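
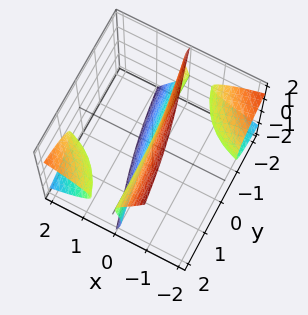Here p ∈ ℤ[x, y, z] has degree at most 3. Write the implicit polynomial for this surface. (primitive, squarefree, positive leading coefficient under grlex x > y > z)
2*x^2*y - 3*x*z^2 - y*z^2 - z^3 - 3*x

First, I count 3 distinct pieces.
Then, deg p = 3.
Then, reading off the gridlines: the visible y-axis segment lies entirely on the surface; one x-axis crossing is at x = 0.
Finally, together with the visible shape, these determine p as stated.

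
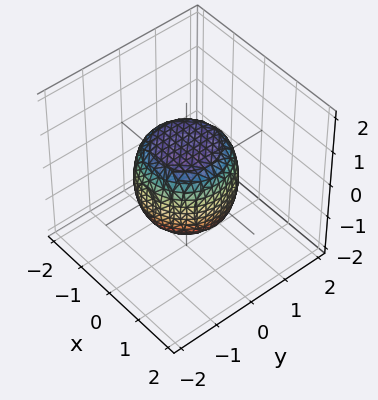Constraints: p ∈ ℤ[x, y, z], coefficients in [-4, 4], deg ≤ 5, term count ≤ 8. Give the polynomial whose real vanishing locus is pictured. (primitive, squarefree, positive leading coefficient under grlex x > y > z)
(a) Degree: the shape is more complex than any degree-3 surface, so deg p = 4.
(b) Symmetry: every cross-section ⟂ z is a circle, so x, y appear only via x² + y².
(c) Observable constraints: the z-axis gridline crossings are at z ∈ {-1, 1}; a circular section at z = 0 has radius between 1 and 2.
(d) Putting this together gives p.

2*x^4 + 4*x^2*y^2 + 2*y^4 - x^2 - y^2 + 2*z^2 - 2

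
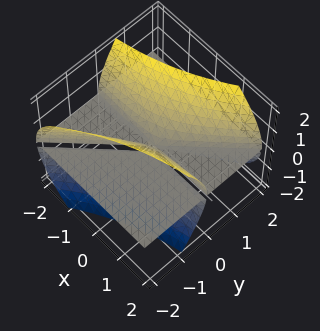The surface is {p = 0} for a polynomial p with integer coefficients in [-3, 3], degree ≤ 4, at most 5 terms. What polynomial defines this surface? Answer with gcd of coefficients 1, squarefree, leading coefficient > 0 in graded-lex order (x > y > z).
2*x*y*z - 2*y^2*z + z^3

(a) There are 3 components. They look like related sheets of one shape, so recover p as a whole.
(b) The degree is 3 — no degree-2 surface has this shape.
(c) Observable constraints: every point of the y-axis in the box is on the surface; it crosses the z-axis at the gridline z = 0; the visible x-axis segment lies entirely on the surface.
(d) Fitting integer coefficients to these (and the overall shape) gives p.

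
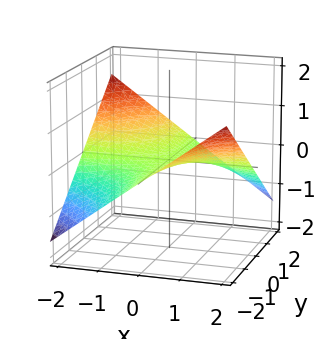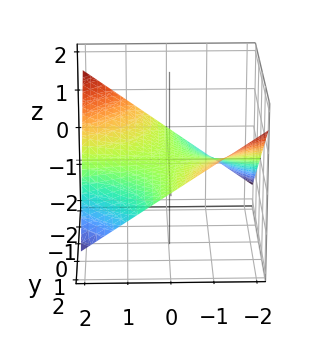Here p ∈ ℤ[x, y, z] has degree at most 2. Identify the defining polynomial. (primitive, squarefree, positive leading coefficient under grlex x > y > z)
x*y + 3*z

First, degree: a saddle surface; a quadric, so deg p = 2.
Then, reading off the gridlines: one z-axis crossing is at z = 0; every point of the x-axis in the box is on the surface; the visible y-axis segment lies entirely on the surface.
Finally, these observations pin down the coefficients.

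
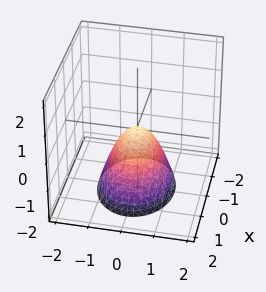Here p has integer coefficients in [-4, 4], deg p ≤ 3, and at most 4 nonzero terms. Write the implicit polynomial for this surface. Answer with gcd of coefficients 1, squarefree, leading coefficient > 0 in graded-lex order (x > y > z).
First, deg p = 2.
Then, symmetries: mirror symmetry y ↦ −y ⇒ only even powers of y; the x ↦ −x reflection is a symmetry, so x appears only in even powers.
Next, observable constraints: it crosses the x-axis at the gridline x = 0; one z-axis crossing is at z = 0; one y-axis crossing is at y = 0.
Finally, these observations pin down the coefficients.

2*x^2 + 3*y^2 + 2*z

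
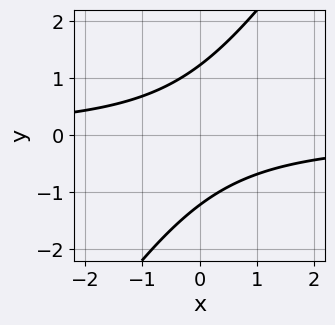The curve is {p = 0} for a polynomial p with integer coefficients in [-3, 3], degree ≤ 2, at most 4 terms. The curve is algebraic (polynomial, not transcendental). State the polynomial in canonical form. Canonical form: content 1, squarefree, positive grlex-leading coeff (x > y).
3*x*y - 2*y^2 + 3

First, the degree is 2 — the shape is more complex than any degree-1 curve.
Then, from the visible intercepts: no x-intercept at any integer in the box.
Finally, these observations pin down the coefficients.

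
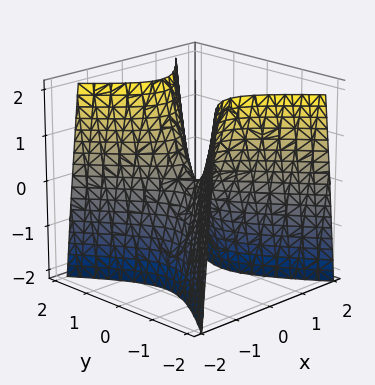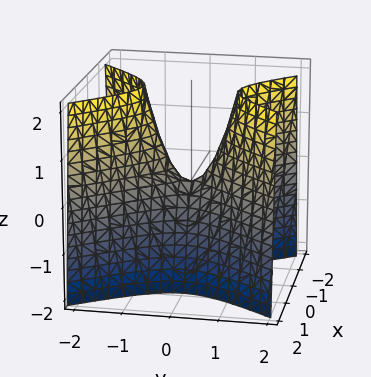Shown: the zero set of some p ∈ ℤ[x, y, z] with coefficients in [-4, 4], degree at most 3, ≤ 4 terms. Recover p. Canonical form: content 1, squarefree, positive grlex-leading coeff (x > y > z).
3*x^2 - 2*y^2 + z

First, degree: a saddle surface; a quadric, so deg p = 2.
Next, symmetries: the y ↦ −y reflection is a symmetry, so y appears only in even powers; the x ↦ −x reflection is a symmetry, so x appears only in even powers.
Next, reading off the gridlines: one x-axis crossing is at x = 0; it meets the z-axis at z = 0 (among the integer gridlines); it meets the y-axis at y = 0 (among the integer gridlines).
Finally, solving for integer coefficients yields p as stated.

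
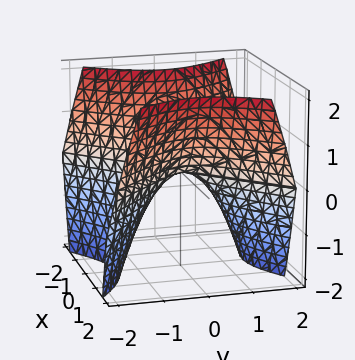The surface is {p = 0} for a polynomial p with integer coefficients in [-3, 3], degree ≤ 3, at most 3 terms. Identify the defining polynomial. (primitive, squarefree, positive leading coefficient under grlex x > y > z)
First, degree: a hyperbolic paraboloid; a quadric, so deg p = 2.
Then, symmetries: it's symmetric under x → −x, forcing even powers of x; it's symmetric under y → −y, forcing even powers of y.
Next, checking where it meets the axes: it meets the z-axis at z = 0 (among the integer gridlines); it meets the y-axis at y = 0 (among the integer gridlines); one x-axis crossing is at x = 0.
Finally, solving for integer coefficients yields p as stated.

x^2 - y^2 - z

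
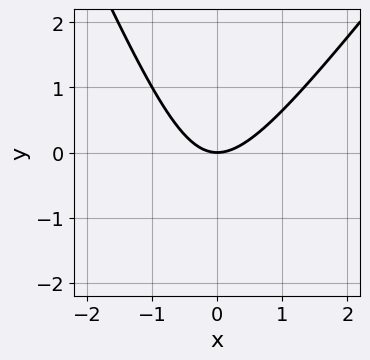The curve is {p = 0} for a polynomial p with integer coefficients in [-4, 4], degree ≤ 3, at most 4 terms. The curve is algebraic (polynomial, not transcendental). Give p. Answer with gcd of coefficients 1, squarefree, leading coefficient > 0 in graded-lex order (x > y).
3*x^2 - x*y - y^2 - 3*y

deg p = 2.
From the axis intercepts and sections: one y-axis crossing is at y = 0; one x-axis crossing is at x = 0.
Matching integer coefficients to the picture gives p.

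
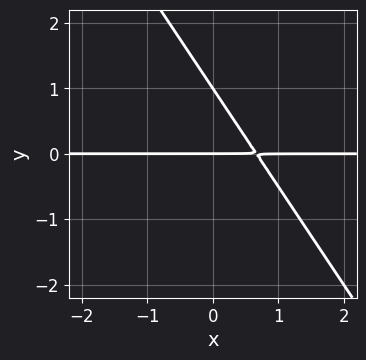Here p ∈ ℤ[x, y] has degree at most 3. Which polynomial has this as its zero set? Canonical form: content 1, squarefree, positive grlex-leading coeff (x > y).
3*x*y + 2*y^2 - 2*y

The degree is 2 — a generic line meets the curve in up to 2 points.
Observable constraints: the y-axis gridline crossings are at y ∈ {0, 1}; every point of the x-axis in the box is on the curve.
Matching integer coefficients to the picture gives p.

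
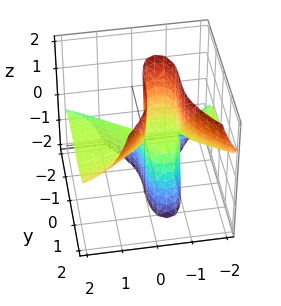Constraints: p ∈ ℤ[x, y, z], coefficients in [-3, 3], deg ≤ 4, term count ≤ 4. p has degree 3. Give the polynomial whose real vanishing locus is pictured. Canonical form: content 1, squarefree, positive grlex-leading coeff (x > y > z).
3*x^2*z - y^3 + 3*x*z

deg p = 3.
From the visible intercepts: it crosses the y-axis at the gridline y = 0; every point of the x-axis in the box is on the surface; the visible z-axis segment lies entirely on the surface.
These observations pin down the coefficients.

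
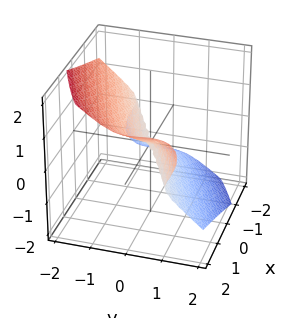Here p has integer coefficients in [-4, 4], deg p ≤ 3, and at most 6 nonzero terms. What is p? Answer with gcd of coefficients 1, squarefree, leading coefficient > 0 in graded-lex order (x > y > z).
x*y^2 + 2*x*z^2 - 2*y^3 - 3*z^3

First, degree: no degree-2 surface has this shape, so deg p = 3.
Next, against the integer gridlines: one y-axis crossing is at y = 0; one z-axis crossing is at z = 0.
Finally, together with the visible shape, these determine p as stated.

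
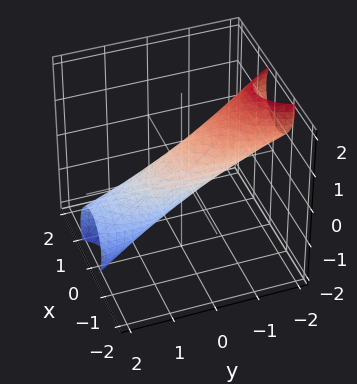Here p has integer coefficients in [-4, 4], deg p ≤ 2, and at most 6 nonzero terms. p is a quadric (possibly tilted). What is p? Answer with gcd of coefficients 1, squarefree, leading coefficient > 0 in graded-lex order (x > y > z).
3*x^2 + x*z + y^2 + 3*y*z + 2*z^2 - 1

deg p = 2.
Observable constraints: among the integer gridlines, it crosses the y-axis at y ∈ {-1, 1}.
The integer polynomial consistent with all of this is the stated p.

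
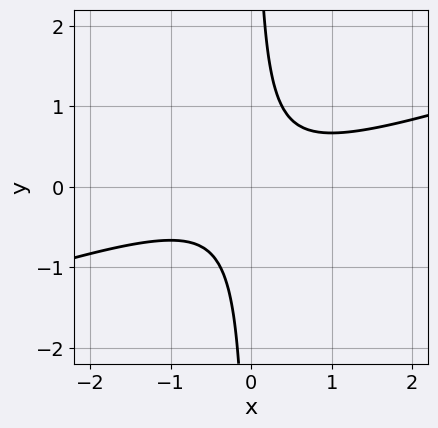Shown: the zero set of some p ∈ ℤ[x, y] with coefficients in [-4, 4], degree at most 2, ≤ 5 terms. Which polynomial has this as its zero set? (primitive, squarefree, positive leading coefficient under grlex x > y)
1. deg p = 2. No degree-1 curve has this shape.
2. Against the integer gridlines: it misses every integer gridline on the y-axis; the curve avoids every integer x-axis point in the box.
3. Matching integer coefficients to the picture gives p.

x^2 - 3*x*y + 1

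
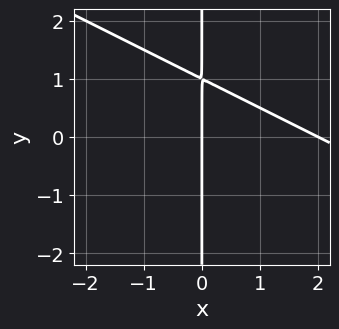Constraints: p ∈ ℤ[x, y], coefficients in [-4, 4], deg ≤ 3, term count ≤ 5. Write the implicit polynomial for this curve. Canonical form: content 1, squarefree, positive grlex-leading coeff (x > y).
1. The degree is 2 — no degree-1 curve has this shape.
2. From the visible intercepts: every point of the y-axis in the box is on the curve; among the integer gridlines, it crosses the x-axis at x ∈ {0, 2}.
3. Together with the visible shape, these determine p as stated.

x^2 + 2*x*y - 2*x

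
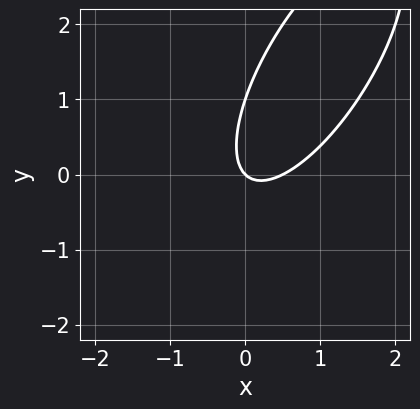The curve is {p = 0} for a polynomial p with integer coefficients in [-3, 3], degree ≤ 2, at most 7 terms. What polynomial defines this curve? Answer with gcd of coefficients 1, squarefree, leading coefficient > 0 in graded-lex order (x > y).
2*x^2 - 2*x*y + y^2 - x - y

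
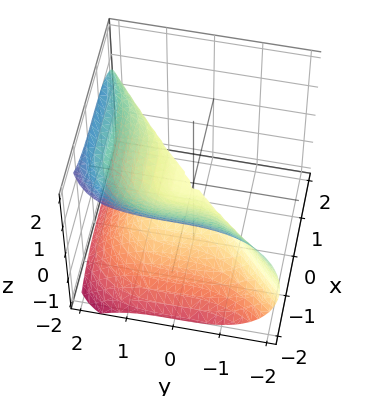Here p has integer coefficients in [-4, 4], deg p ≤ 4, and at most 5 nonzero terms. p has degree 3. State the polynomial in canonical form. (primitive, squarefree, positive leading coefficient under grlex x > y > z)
The degree is 3 — the shape is more complex than any degree-2 surface.
Checking where it meets the axes: it crosses the x-axis at the gridline x = 0; one z-axis crossing is at z = 0; one y-axis crossing is at y = 0.
Solving for integer coefficients yields p as stated.

x^3 - y^3 + 3*z^2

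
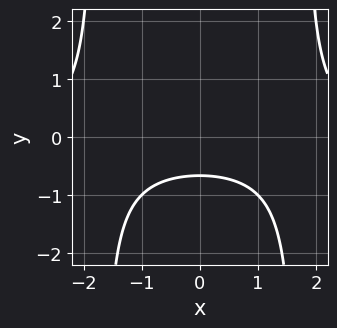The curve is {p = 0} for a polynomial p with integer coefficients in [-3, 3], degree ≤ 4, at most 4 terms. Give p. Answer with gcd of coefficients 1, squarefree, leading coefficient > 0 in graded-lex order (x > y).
1. deg p = 3.
2. Symmetries: it's symmetric under x → −x, forcing even powers of x.
3. Against the integer gridlines: no x-intercept at any integer in the box.
4. Fitting integer coefficients to these (and the overall shape) gives p.

x^2*y - 3*y - 2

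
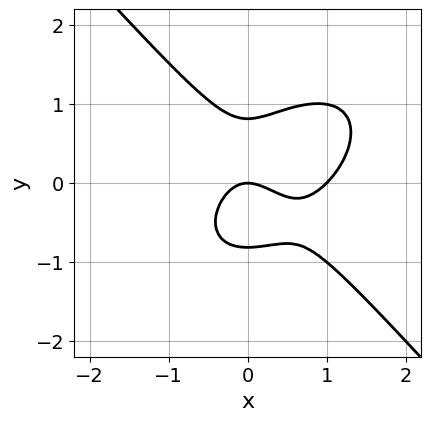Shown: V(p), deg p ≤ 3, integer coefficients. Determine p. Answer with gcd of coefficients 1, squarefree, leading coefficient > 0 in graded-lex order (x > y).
First, degree: a generic line meets the curve in up to 3 points, so deg p = 3.
Next, from the axis intercepts and sections: among the integer gridlines, it crosses the x-axis at x ∈ {0, 1}; it crosses the y-axis at the gridline y = 0.
Finally, putting this together gives p.

3*x^3 - x^2*y + 3*y^3 - 3*x^2 - 2*y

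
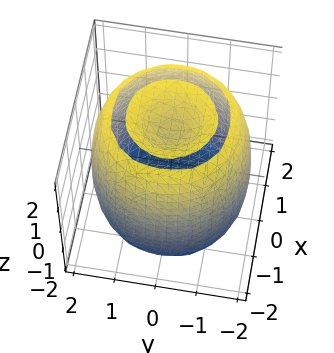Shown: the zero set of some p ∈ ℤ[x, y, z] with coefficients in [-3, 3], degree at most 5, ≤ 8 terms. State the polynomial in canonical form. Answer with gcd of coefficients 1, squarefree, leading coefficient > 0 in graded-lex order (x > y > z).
x^4 + 2*x^2*y^2 + y^4 - 3*x^2 - 3*y^2 + z^2 - 2

First, there are 2 components. Treating them together as one polynomial.
Next, deg p = 4. A generic line meets the surface in up to 4 points.
Next, symmetry: the surface is invariant under rotation about z: p = q(x² + y², z).
Then, from the visible intercepts: a circular section at z = -1 has radius between 1 and 2.
Finally, putting this together gives p.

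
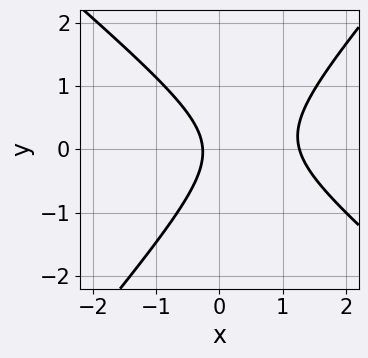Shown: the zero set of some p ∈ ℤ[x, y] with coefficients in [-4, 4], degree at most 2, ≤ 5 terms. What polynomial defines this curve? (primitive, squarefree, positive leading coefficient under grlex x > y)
3*x^2 + x*y - 3*y^2 - 3*x - 1

The degree is 2 — a generic line meets the curve in up to 2 points.
From the axis intercepts and sections: the curve avoids every integer y-axis point in the box.
The integer polynomial consistent with all of this is the stated p.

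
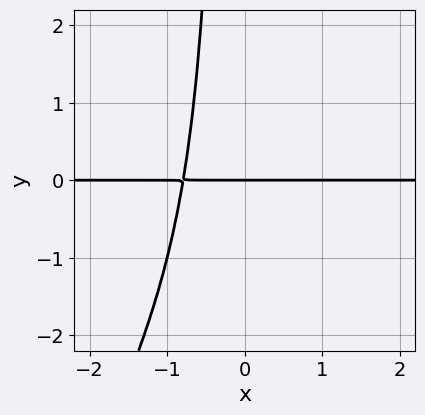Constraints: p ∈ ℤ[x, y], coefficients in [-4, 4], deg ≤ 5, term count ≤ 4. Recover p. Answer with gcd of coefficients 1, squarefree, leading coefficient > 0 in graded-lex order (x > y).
Degree: no degree-3 curve has this shape, so deg p = 4.
From the axis intercepts and sections: it crosses the y-axis at the gridline y = 0; every point of the x-axis in the box is on the curve.
These observations pin down the coefficients.

2*x^3*y - x^2*y^2 + y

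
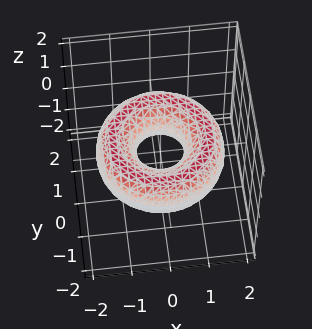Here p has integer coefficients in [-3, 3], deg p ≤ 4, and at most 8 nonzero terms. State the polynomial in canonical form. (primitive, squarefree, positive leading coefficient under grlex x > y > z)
x^4 + 2*x^2*y^2 + y^4 - 3*x^2 - 3*y^2 + 3*z^2 + 1

(a) deg p = 4. A generic line meets the surface in up to 4 points.
(b) Symmetries: rotational symmetry about the z-axis ⇒ p depends on x, y only through x² + y².
(c) Observable constraints: a circular section at z = 0 has radius between 0 and 1; it misses every integer gridline on the z-axis.
(d) Solving for integer coefficients yields p as stated.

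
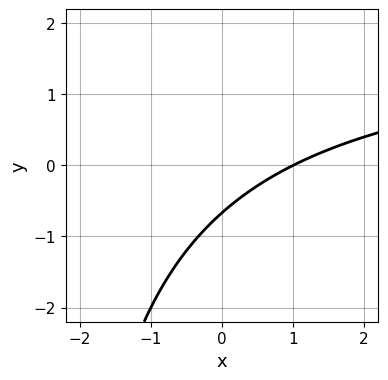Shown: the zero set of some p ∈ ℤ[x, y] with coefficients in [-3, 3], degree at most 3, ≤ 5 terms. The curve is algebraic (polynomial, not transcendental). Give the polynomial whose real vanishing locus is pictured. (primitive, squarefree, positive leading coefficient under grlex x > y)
1. deg p = 2.
2. Reading off the gridlines: it crosses the x-axis at the gridline x = 1.
3. Assembling these constraints gives the stated polynomial.

x*y - 2*x + 3*y + 2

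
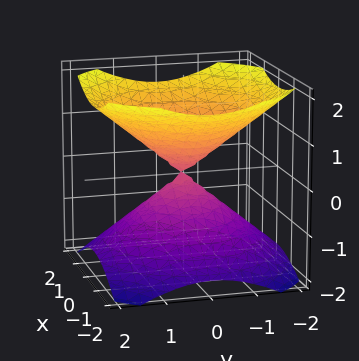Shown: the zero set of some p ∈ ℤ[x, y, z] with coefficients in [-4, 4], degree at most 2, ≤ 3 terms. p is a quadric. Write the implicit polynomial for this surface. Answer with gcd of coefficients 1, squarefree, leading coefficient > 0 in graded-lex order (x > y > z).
First, there are 2 components. They look like related sheets of one shape, so recover p as a whole.
Then, degree: a double cone through the origin; a quadric, so deg p = 2.
Next, symmetries: the z ↦ −z reflection is a symmetry, so z appears only in even powers; every cross-section ⟂ z is a circle, so x, y appear only via x² + y².
Next, observable constraints: a circular section at z = -1 has radius between 1 and 2; one z-axis crossing is at z = 0; it crosses the y-axis at the gridline y = 0.
Finally, these observations pin down the coefficients.

2*x^2 + 2*y^2 - 3*z^2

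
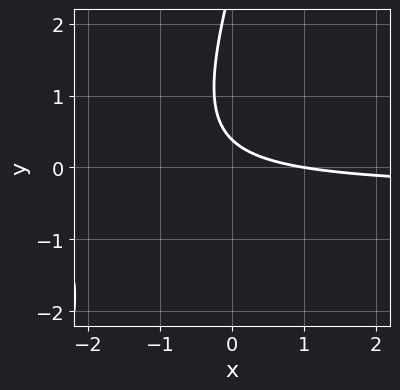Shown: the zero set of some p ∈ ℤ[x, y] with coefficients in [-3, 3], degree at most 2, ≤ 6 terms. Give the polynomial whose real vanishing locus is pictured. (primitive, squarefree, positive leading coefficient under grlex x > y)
(a) Degree: the shape is more complex than any degree-1 curve, so deg p = 2.
(b) Checking where it meets the axes: one x-axis crossing is at x = 1.
(c) Fitting integer coefficients to these (and the overall shape) gives p.

3*x*y - y^2 + x + 3*y - 1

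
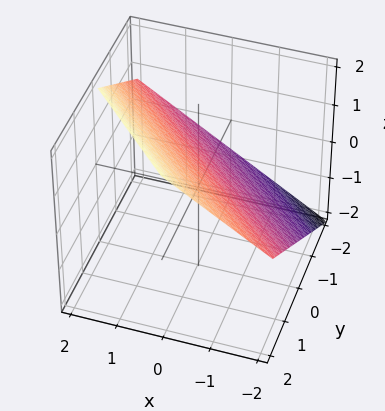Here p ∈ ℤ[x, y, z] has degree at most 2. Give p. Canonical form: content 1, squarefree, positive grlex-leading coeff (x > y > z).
2*x + 2*y - 3*z + 2

(a) deg p = 1. The surface is flat (a plane).
(b) From the axis intercepts and sections: it crosses the y-axis at the gridline y = -1; it meets the x-axis at x = -1 (among the integer gridlines).
(c) Together with the visible shape, these determine p as stated.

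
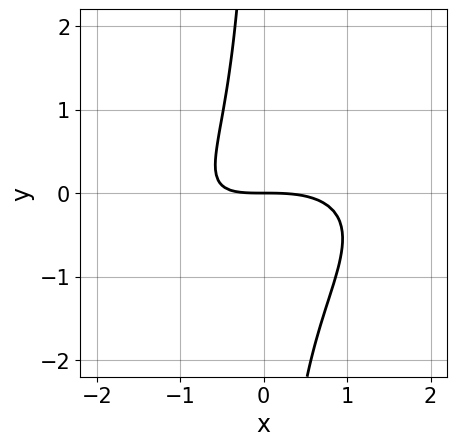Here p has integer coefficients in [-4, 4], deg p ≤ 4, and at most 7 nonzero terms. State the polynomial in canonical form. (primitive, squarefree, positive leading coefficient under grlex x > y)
First, degree: no degree-2 curve has this shape, so deg p = 3.
Next, against the integer gridlines: it crosses the y-axis at the gridline y = 0; it crosses the x-axis at the gridline x = 0.
Finally, matching integer coefficients to the picture gives p.

x^3 - 2*x^2*y + 3*x*y^2 + 2*x*y + 3*y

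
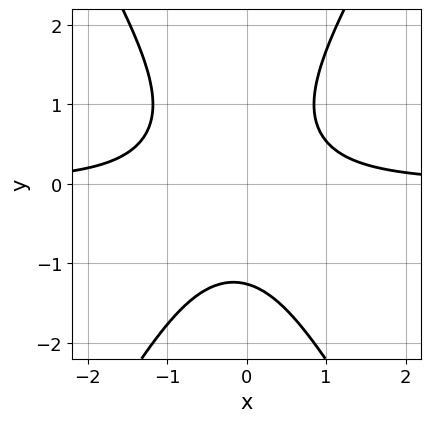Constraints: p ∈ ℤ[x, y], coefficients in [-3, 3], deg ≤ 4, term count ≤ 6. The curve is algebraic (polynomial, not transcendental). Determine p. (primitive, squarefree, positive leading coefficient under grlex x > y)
1. The degree is 3 — a generic line meets the curve in up to 3 points.
2. Checking where it meets the axes: the curve avoids every integer x-axis point in the box.
3. The integer polynomial consistent with all of this is the stated p.

3*x^2*y - y^3 + x*y - 2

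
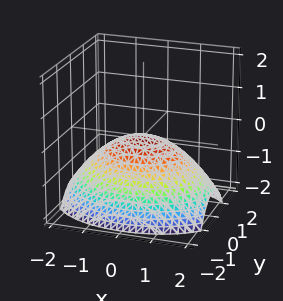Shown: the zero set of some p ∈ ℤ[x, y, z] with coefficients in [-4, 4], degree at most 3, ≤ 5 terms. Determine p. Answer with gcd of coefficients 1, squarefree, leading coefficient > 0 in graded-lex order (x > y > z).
(a) deg p = 2. A single bowl opening along one axis; a quadric.
(b) Symmetries: the y ↦ −y reflection is a symmetry, so y appears only in even powers; it's symmetric under x → −x, forcing even powers of x.
(c) Reading off the gridlines: it crosses the x-axis at the gridline x = 0; one y-axis crossing is at y = 0; one z-axis crossing is at z = 0.
(d) Solving for integer coefficients yields p as stated.

x^2 + 2*y^2 + 3*z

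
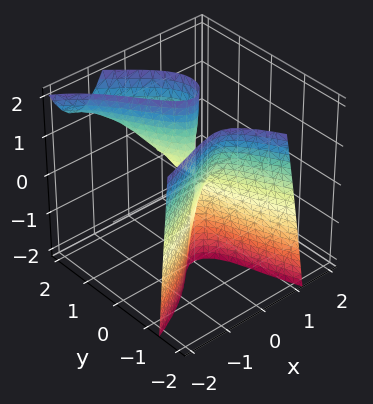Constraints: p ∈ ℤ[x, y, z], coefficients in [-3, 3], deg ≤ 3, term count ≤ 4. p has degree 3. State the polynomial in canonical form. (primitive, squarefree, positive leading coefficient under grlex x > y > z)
I count 2 distinct pieces. They look like related sheets of one shape, so recover p as a whole.
The degree is 3 — a generic line meets the surface in up to 3 points.
Checking where it meets the axes: one x-axis crossing is at x = 0; it crosses the y-axis at the gridline y = 0; the visible z-axis segment lies entirely on the surface.
Assembling these constraints gives the stated polynomial.

2*x*y^2 + y^3 + 3*x^2 - y*z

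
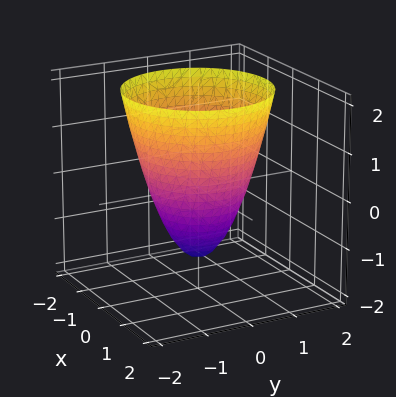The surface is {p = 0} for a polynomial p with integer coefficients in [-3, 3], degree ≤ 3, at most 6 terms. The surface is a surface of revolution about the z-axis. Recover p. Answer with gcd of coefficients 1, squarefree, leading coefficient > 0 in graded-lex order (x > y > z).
3*x^2 + 3*y^2 - 2*z - 3

(a) deg p = 2.
(b) Symmetry: the z-axis is an axis of rotation, so x and y enter only as x² + y².
(c) From the axis intercepts and sections: the y-axis gridline crossings are at y ∈ {-1, 1}; a circular section at z = 1 has radius between 1 and 2; among the integer gridlines, it crosses the x-axis at x ∈ {-1, 1}.
(d) Matching integer coefficients to the picture gives p.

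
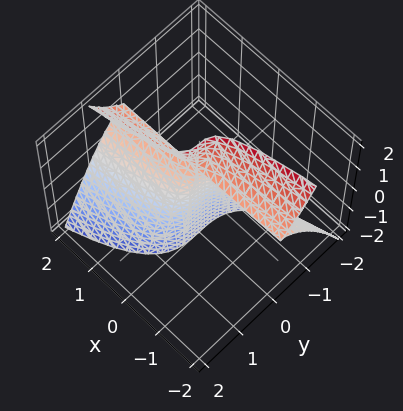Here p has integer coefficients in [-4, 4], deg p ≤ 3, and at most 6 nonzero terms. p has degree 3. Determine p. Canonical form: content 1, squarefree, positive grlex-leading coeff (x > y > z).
x*z^2 - 3*y^3 - 2*x*z + x

The degree is 3 — no degree-2 surface has this shape.
Checking where it meets the axes: the visible z-axis segment lies entirely on the surface; it meets the x-axis at x = 0 (among the integer gridlines); it meets the y-axis at y = 0 (among the integer gridlines).
Matching integer coefficients to the picture gives p.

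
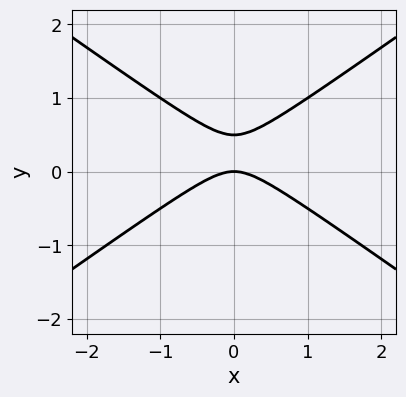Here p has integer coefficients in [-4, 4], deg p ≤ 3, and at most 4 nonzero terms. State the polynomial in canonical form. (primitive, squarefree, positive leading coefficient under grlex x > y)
x^2 - 2*y^2 + y

(a) deg p = 2.
(b) Symmetries: it's symmetric under x → −x, forcing even powers of x.
(c) Observable constraints: one y-axis crossing is at y = 0; one x-axis crossing is at x = 0.
(d) Assembling these constraints gives the stated polynomial.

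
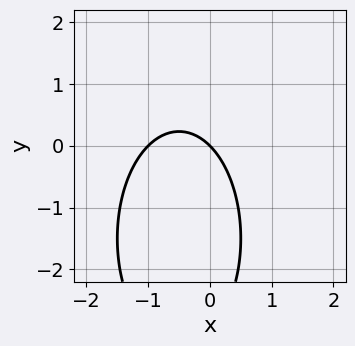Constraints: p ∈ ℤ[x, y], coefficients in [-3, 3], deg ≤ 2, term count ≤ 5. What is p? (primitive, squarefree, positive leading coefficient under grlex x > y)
3*x^2 + y^2 + 3*x + 3*y

Degree: a generic line meets the curve in up to 2 points, so deg p = 2.
Reading off the gridlines: one y-axis crossing is at y = 0; among the integer gridlines, it crosses the x-axis at x ∈ {-1, 0}.
Solving for integer coefficients yields p as stated.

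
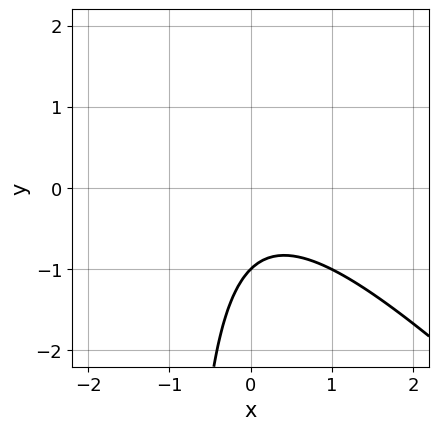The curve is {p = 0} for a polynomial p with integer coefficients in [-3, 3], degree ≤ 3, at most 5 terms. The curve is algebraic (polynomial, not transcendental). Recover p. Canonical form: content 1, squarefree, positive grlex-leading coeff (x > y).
(a) The degree is 2 — a generic line meets the curve in up to 2 points.
(b) Reading off the gridlines: it crosses the y-axis at the gridline y = -1; it misses every integer gridline on the x-axis.
(c) Together with the visible shape, these determine p as stated.

x^2 + x*y + y + 1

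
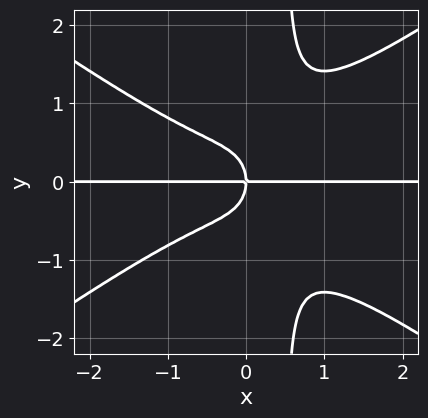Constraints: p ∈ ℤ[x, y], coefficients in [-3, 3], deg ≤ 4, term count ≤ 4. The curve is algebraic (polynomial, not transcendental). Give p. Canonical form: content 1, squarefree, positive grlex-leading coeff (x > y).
(a) Degree: no degree-3 curve has this shape, so deg p = 4.
(b) Observable constraints: one y-axis crossing is at y = 0; the visible x-axis segment lies entirely on the curve.
(c) Solving for integer coefficients yields p as stated.

x^3*y - 2*x*y^3 + y^3 + x*y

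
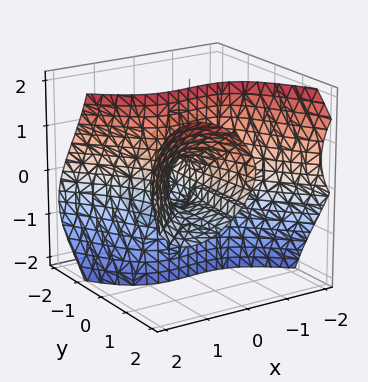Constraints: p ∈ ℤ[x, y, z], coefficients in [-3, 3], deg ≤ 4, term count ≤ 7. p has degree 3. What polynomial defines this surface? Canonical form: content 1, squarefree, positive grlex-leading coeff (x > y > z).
2*x^3 - 2*x*y^2 - 2*y^2*z + 3*y*z^2 - x

(a) Degree: no degree-2 surface has this shape, so deg p = 3.
(b) Checking where it meets the axes: every point of the z-axis in the box is on the surface; it crosses the x-axis at the gridline x = 0; every point of the y-axis in the box is on the surface.
(c) Together with the visible shape, these determine p as stated.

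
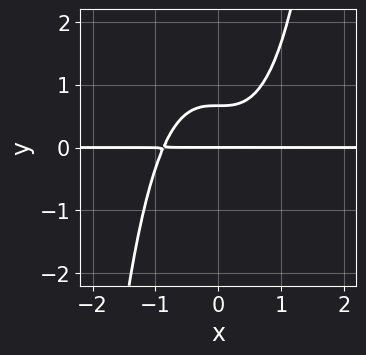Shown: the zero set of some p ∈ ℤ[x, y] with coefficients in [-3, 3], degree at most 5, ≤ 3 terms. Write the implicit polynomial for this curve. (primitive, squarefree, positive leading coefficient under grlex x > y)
3*x^3*y - 3*y^2 + 2*y

(a) Degree: no degree-3 curve has this shape, so deg p = 4.
(b) Observable constraints: it meets the y-axis at y = 0 (among the integer gridlines); the visible x-axis segment lies entirely on the curve.
(c) Matching integer coefficients to the picture gives p.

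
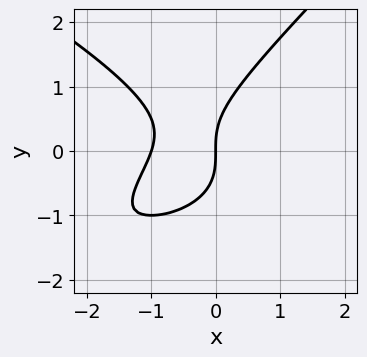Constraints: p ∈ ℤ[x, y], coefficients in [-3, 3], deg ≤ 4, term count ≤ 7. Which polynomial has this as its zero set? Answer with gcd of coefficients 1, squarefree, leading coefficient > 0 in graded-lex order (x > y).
First, degree: the shape is more complex than any degree-2 curve, so deg p = 3.
Then, observable constraints: it meets the y-axis at y = 0 (among the integer gridlines); among the integer gridlines, it crosses the x-axis at x ∈ {-1, 0}.
Finally, these observations pin down the coefficients.

x^2*y + x*y^2 - 2*y^3 + 3*x^2 + 3*x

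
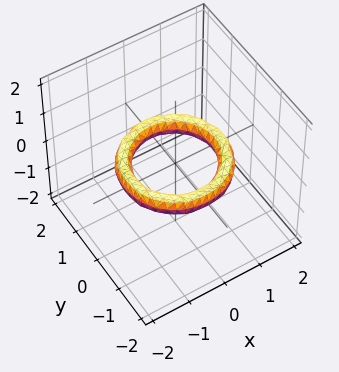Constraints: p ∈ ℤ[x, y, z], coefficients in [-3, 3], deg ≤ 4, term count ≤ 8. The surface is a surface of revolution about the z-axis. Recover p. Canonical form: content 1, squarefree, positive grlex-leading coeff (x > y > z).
x^4 + 2*x^2*y^2 + y^4 - 3*x^2 - 3*y^2 + 3*z^2 + 2

(a) The degree is 4 — a generic line meets the surface in up to 4 points.
(b) Symmetry: every cross-section ⟂ z is a circle, so x, y appear only via x² + y².
(c) From the axis intercepts and sections: among the integer gridlines, it crosses the x-axis at x ∈ {-1, 1}; the surface avoids every integer z-axis point in the box; a circular section at z = 0 has radius exactly 1.
(d) These observations pin down the coefficients. Check: (0, -1, 0) on the y-axis lies on the surface, and p(0, -1, 0) = 0. ✓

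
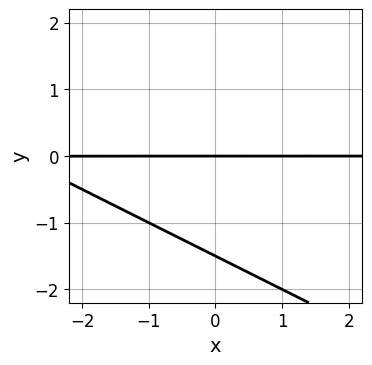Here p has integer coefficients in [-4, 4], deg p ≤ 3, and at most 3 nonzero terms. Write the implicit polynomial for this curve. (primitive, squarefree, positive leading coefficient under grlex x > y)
x*y + 2*y^2 + 3*y

Degree: the shape is more complex than any degree-1 curve, so deg p = 2.
Checking where it meets the axes: every point of the x-axis in the box is on the curve; it meets the y-axis at y = 0 (among the integer gridlines).
Putting this together gives p.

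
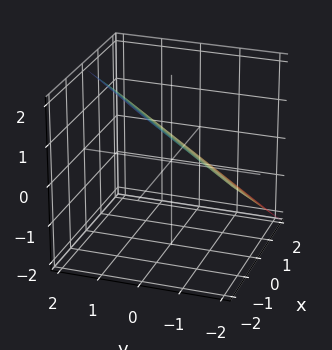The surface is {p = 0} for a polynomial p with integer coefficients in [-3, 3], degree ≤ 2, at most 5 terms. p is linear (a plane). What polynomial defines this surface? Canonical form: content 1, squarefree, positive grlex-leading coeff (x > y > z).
2*x - 2*y + 3*z - 2

(a) deg p = 1. The surface is flat (a plane).
(b) From the visible intercepts: one x-axis crossing is at x = 1; it meets the y-axis at y = -1 (among the integer gridlines).
(c) The integer polynomial consistent with all of this is the stated p.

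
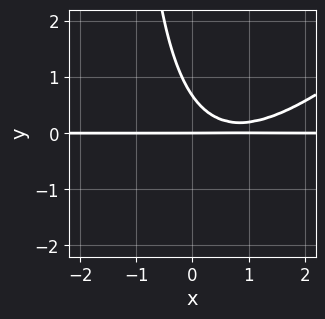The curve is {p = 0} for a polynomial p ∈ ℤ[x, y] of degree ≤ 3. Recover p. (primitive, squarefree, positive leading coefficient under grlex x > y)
(a) The degree is 3 — a generic line meets the curve in up to 3 points.
(b) From the visible intercepts: every point of the x-axis in the box is on the curve; it crosses the y-axis at the gridline y = 0.
(c) Together with the visible shape, these determine p as stated.

2*x^2*y - 2*x*y^2 - 3*x*y - 3*y^2 + 2*y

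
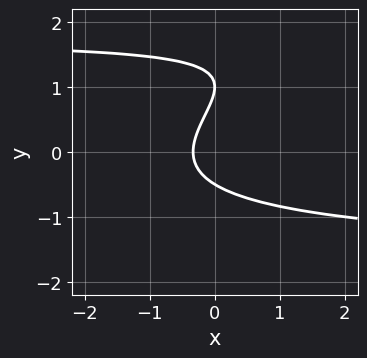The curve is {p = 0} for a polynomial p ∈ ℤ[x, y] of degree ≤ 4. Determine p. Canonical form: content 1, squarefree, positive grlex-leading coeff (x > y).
(a) The degree is 3 — the shape is more complex than any degree-2 curve.
(b) Observable constraints: it meets the y-axis at y = 1 (among the integer gridlines).
(c) The integer polynomial consistent with all of this is the stated p.

x*y^2 - 2*y^3 + 3*y^2 - 3*x - 1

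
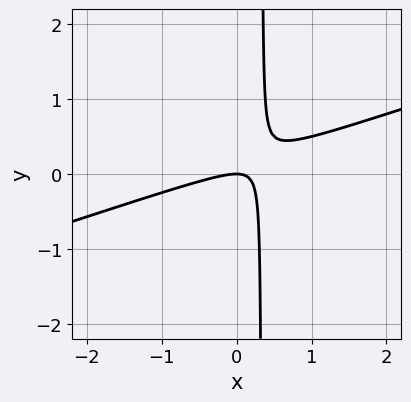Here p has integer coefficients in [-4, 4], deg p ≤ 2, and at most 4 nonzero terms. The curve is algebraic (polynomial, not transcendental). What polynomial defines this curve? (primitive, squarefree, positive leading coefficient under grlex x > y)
x^2 - 3*x*y + y

The degree is 2 — a generic line meets the curve in up to 2 points.
From the visible intercepts: one x-axis crossing is at x = 0; it crosses the y-axis at the gridline y = 0.
Matching integer coefficients to the picture gives p.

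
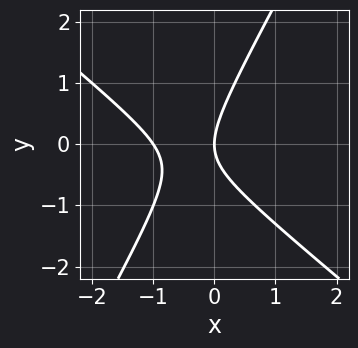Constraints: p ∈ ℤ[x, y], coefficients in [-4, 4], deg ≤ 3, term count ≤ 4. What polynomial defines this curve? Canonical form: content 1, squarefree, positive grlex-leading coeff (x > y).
3*x^2 + 2*x*y - 2*y^2 + 3*x

The degree is 2 — a generic line meets the curve in up to 2 points.
Reading off the gridlines: the x-axis gridline crossings are at x ∈ {-1, 0}; it meets the y-axis at y = 0 (among the integer gridlines).
Matching integer coefficients to the picture gives p.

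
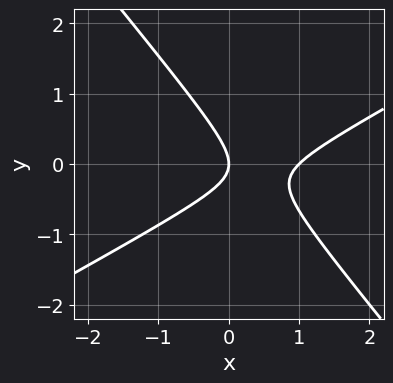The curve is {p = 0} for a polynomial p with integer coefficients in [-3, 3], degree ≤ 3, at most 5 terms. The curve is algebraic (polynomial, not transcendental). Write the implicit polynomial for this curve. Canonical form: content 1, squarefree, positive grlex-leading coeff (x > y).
2*x^2 - 2*x*y - 3*y^2 - 2*x

First, degree: no degree-1 curve has this shape, so deg p = 2.
Then, against the integer gridlines: it meets the y-axis at y = 0 (among the integer gridlines); among the integer gridlines, it crosses the x-axis at x ∈ {0, 1}.
Finally, these observations pin down the coefficients.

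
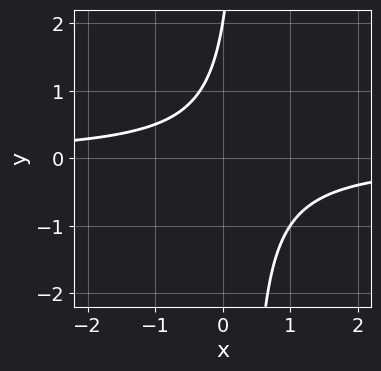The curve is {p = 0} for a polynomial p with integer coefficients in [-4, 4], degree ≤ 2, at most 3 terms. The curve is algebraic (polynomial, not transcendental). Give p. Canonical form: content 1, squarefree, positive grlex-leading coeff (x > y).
1. Degree: no degree-1 curve has this shape, so deg p = 2.
2. Reading off the gridlines: no x-intercept at any integer in the box; it crosses the y-axis at the gridline y = 2.
3. Together with the visible shape, these determine p as stated.

3*x*y - y + 2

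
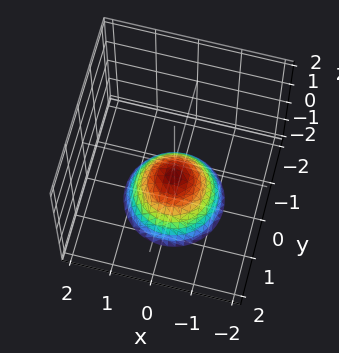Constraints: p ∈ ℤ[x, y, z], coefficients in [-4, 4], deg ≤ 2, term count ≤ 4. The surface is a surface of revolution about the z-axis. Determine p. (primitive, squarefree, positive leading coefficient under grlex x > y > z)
Degree: the shape is more complex than any degree-1 surface, so deg p = 2.
By symmetry, every cross-section ⟂ z is a circle, so x, y appear only via x² + y².
Reading off the gridlines: the surface avoids every integer y-axis point in the box; a circular section at z = -2 has radius between 1 and 2; no x-intercept at any integer in the box.
Together with the visible shape, these determine p as stated.

3*x^2 + 3*y^2 + 3*z + 2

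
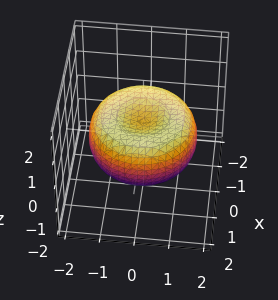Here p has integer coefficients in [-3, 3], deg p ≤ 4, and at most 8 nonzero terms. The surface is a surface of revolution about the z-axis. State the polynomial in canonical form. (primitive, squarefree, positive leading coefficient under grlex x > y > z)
First, deg p = 4.
Next, symmetries: every cross-section ⟂ z is a circle, so x, y appear only via x² + y².
Next, from the axis intercepts and sections: a circular section at z = 0 has radius between 1 and 2.
Finally, fitting integer coefficients to these (and the overall shape) gives p.

x^4 + 2*x^2*y^2 + y^4 - 2*x^2 - 2*y^2 + 3*z^2 - 1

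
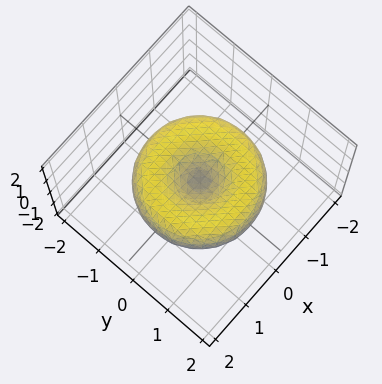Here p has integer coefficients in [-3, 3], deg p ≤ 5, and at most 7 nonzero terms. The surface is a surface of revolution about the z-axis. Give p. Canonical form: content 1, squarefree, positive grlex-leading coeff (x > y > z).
deg p = 4. No degree-3 surface has this shape.
By symmetry, every cross-section ⟂ z is a circle, so x, y appear only via x² + y².
From the visible intercepts: a circular section at z = 0 has radius between 1 and 2; one y-axis crossing is at y = 0; one z-axis crossing is at z = 0; one x-axis crossing is at x = 0.
Fitting integer coefficients to these (and the overall shape) gives p.

x^4 + 2*x^2*y^2 + y^4 - 2*x^2 - 2*y^2 + 3*z^2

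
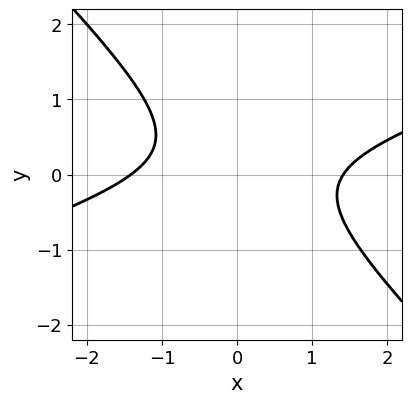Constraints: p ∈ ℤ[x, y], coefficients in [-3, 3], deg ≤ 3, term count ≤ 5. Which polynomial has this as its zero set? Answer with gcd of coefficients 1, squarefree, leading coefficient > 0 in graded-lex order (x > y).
x^2 - 2*x*y - 3*y^2 + y - 2

First, degree: the shape is more complex than any degree-1 curve, so deg p = 2.
Then, reading off the gridlines: it misses every integer gridline on the y-axis.
Finally, solving for integer coefficients yields p as stated.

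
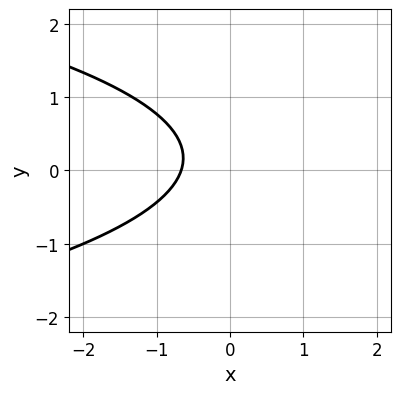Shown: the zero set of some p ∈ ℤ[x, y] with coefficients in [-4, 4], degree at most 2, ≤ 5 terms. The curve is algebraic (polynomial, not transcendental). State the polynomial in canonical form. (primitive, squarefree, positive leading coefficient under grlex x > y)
3*y^2 + 3*x - y + 2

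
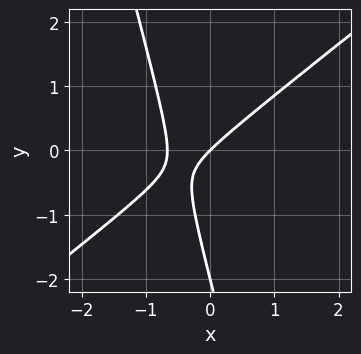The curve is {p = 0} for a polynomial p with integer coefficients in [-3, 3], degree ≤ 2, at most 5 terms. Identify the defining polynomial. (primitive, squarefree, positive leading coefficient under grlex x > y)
3*x^2 - 3*x*y - y^2 + 2*x - 2*y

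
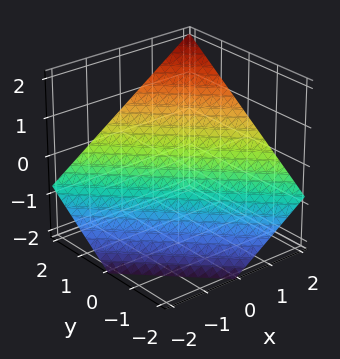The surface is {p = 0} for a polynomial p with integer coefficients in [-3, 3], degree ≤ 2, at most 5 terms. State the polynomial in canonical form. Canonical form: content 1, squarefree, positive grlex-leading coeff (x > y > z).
First, deg p = 1. Every cross-section is a straight line — this is a plane.
Then, against the integer gridlines: it crosses the x-axis at the gridline x = 1; it meets the y-axis at y = 1 (among the integer gridlines).
Finally, solving for integer coefficients yields p as stated.

2*x + 2*y - 3*z - 2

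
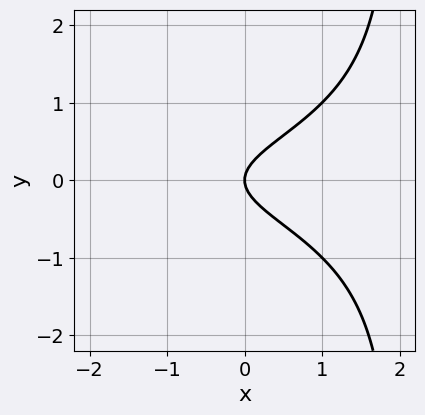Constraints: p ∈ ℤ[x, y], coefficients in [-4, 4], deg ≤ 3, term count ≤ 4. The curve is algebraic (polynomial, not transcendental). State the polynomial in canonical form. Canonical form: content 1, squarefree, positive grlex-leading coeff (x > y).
(a) Degree: a generic line meets the curve in up to 3 points, so deg p = 3.
(b) Symmetries: mirror symmetry y ↦ −y ⇒ only even powers of y.
(c) Reading off the gridlines: one y-axis crossing is at y = 0; one x-axis crossing is at x = 0.
(d) Fitting integer coefficients to these (and the overall shape) gives p.

x*y^2 - 2*y^2 + x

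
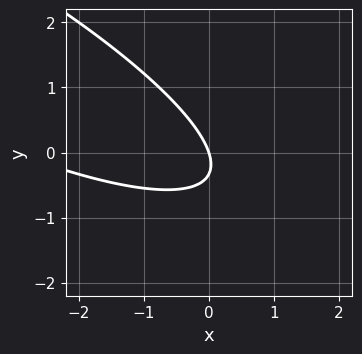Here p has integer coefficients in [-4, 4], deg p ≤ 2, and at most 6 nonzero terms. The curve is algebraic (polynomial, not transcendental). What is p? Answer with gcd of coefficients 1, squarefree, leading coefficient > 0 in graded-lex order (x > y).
x^2 + 3*x*y + 3*y^2 + 3*x + y

1. deg p = 2. A generic line meets the curve in up to 2 points.
2. Reading off the gridlines: it crosses the x-axis at the gridline x = 0; it meets the y-axis at y = 0 (among the integer gridlines).
3. The integer polynomial consistent with all of this is the stated p.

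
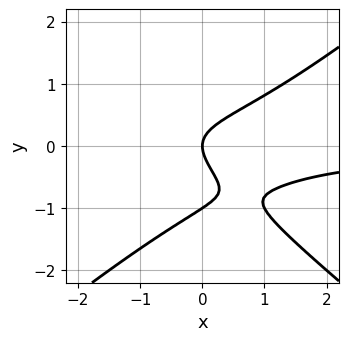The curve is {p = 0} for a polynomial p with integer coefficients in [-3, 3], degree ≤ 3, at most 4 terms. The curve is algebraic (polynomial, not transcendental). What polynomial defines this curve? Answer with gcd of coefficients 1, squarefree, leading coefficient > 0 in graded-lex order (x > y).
1. The degree is 3 — a generic line meets the curve in up to 3 points.
2. From the visible intercepts: one x-axis crossing is at x = 0; among the integer gridlines, it crosses the y-axis at y ∈ {-1, 0}.
3. Together with the visible shape, these determine p as stated.

2*x^2*y - 3*y^3 - 3*y^2 + 2*x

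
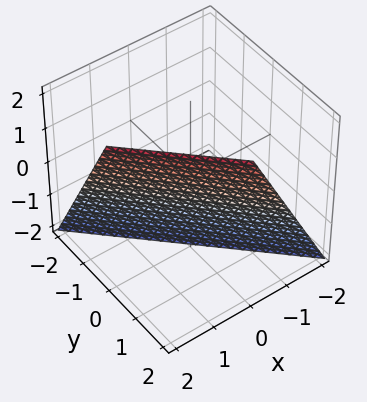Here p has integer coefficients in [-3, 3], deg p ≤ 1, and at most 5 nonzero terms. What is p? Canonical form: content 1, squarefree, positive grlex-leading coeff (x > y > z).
2*x + 2*y - z - 2

(a) Degree: the surface is flat (a plane), so deg p = 1.
(b) Against the integer gridlines: it meets the z-axis at z = -2 (among the integer gridlines); it meets the y-axis at y = 1 (among the integer gridlines); one x-axis crossing is at x = 1.
(c) These observations pin down the coefficients.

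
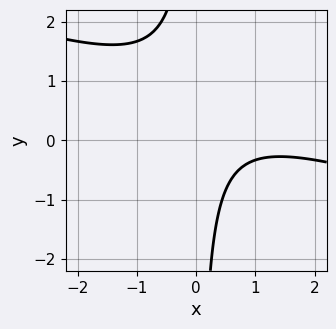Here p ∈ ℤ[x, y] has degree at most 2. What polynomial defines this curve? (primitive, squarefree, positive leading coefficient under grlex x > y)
Degree: no degree-1 curve has this shape, so deg p = 2.
Checking where it meets the axes: no x-intercept at any integer in the box; the curve avoids every integer y-axis point in the box.
The integer polynomial consistent with all of this is the stated p.

x^2 + 3*x*y - 2*x + 2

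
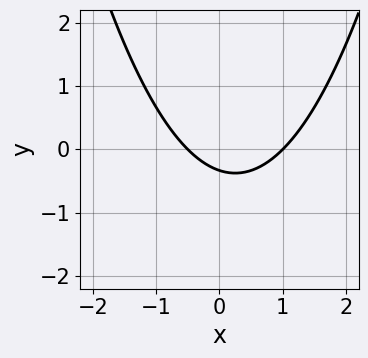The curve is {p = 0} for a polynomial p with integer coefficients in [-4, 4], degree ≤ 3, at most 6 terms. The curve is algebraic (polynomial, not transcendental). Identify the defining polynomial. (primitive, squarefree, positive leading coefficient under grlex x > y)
2*x^2 - x - 3*y - 1

Degree: the shape is more complex than any degree-1 curve, so deg p = 2.
From the visible intercepts: one x-axis crossing is at x = 1.
The integer polynomial consistent with all of this is the stated p.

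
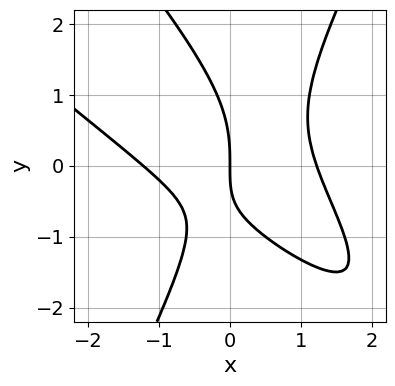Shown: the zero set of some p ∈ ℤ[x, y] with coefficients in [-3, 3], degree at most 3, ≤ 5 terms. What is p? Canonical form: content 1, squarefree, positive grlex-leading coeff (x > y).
The degree is 3 — the shape is more complex than any degree-2 curve.
From the visible intercepts: it crosses the y-axis at the gridline y = 0; it crosses the x-axis at the gridline x = 0.
Solving for integer coefficients yields p as stated.

2*x^3 + 3*x^2*y - y^3 - 2*x*y - 3*x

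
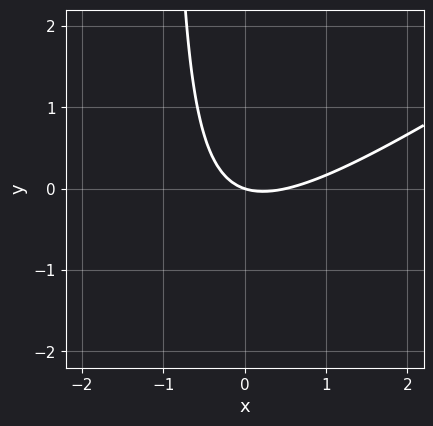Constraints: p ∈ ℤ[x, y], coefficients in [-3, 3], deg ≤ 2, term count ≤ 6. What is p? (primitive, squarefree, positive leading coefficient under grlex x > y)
First, degree: a generic line meets the curve in up to 2 points, so deg p = 2.
Next, observable constraints: it crosses the x-axis at the gridline x = 0; it meets the y-axis at y = 0 (among the integer gridlines).
Finally, solving for integer coefficients yields p as stated.

2*x^2 - 3*x*y - x - 3*y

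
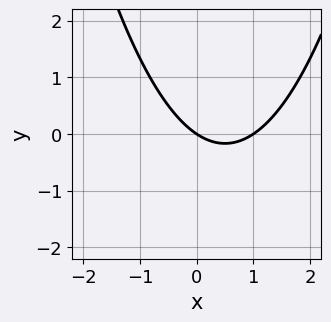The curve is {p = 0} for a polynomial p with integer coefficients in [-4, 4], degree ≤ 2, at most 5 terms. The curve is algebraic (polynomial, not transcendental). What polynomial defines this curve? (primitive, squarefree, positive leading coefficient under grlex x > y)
2*x^2 - 2*x - 3*y

First, the degree is 2 — a generic line meets the curve in up to 2 points.
Then, from the axis intercepts and sections: it crosses the y-axis at the gridline y = 0; among the integer gridlines, it crosses the x-axis at x ∈ {0, 1}.
Finally, assembling these constraints gives the stated polynomial.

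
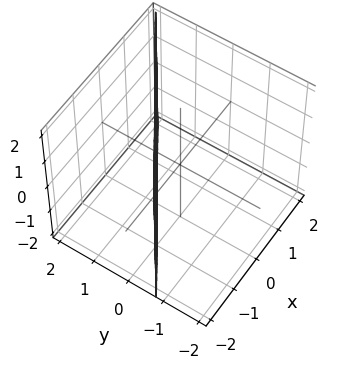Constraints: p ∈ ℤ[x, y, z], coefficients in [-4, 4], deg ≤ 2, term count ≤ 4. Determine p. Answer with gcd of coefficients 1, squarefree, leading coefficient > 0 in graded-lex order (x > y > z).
2*x - 3*y + 2

The degree is 1 — the surface is flat (a plane).
From the axis intercepts and sections: it misses every integer gridline on the z-axis; one x-axis crossing is at x = -1.
Assembling these constraints gives the stated polynomial.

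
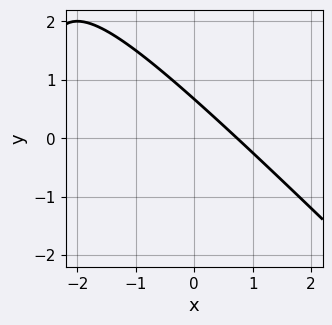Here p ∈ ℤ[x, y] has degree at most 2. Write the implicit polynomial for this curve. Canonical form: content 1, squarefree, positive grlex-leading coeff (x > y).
(a) The degree is 2 — no degree-1 curve has this shape.
(b) Solving for integer coefficients yields p as stated.

x^2 + x*y + 2*x + 3*y - 2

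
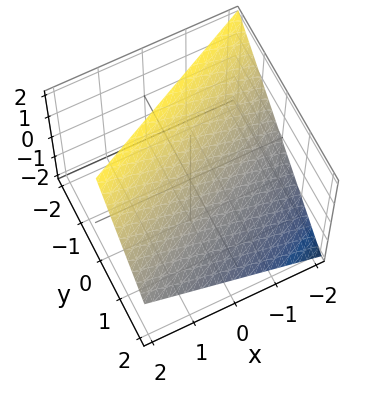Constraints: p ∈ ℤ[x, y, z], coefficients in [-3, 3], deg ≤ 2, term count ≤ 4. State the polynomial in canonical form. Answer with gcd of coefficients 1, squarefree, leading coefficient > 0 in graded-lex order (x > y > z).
First, degree: every cross-section is a straight line — this is a plane, so deg p = 1.
Then, from the visible intercepts: it crosses the y-axis at the gridline y = 1; it meets the x-axis at x = -2 (among the integer gridlines).
Finally, matching integer coefficients to the picture gives p.

x - 2*y - 2*z + 2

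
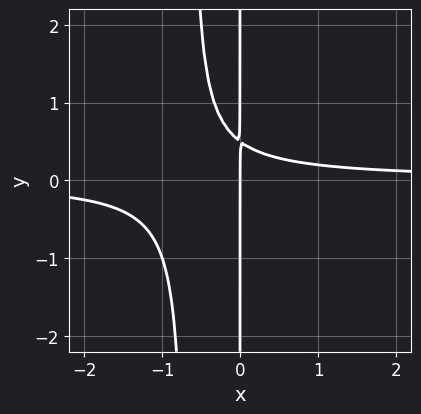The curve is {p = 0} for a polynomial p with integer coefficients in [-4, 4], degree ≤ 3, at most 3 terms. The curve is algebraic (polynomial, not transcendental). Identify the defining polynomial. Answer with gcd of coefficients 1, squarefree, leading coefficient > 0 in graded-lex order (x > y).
1. Degree: the shape is more complex than any degree-2 curve, so deg p = 3.
2. From the visible intercepts: every point of the y-axis in the box is on the curve; it meets the x-axis at x = 0 (among the integer gridlines).
3. Solving for integer coefficients yields p as stated.

3*x^2*y + 2*x*y - x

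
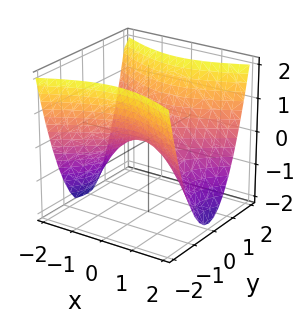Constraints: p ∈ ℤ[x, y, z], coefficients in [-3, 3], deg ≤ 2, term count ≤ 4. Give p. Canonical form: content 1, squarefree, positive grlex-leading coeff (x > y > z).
x^2 - 2*y^2 + 2*z

Degree: a saddle surface; a quadric, so deg p = 2.
Symmetries: mirror symmetry x ↦ −x ⇒ only even powers of x; it's symmetric under y → −y, forcing even powers of y.
Observable constraints: it crosses the y-axis at the gridline y = 0; it crosses the x-axis at the gridline x = 0; it crosses the z-axis at the gridline z = 0.
Solving for integer coefficients yields p as stated.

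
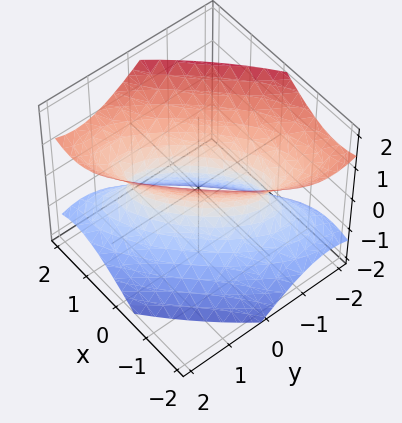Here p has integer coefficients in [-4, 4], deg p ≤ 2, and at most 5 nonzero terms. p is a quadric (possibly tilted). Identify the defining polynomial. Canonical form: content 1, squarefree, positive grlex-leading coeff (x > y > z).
First, degree: no degree-1 surface has this shape, so deg p = 2.
Next, observable constraints: no z-intercept at any integer in the box.
Finally, fitting integer coefficients to these (and the overall shape) gives p.

2*x^2 - 3*x*y + 2*y^2 - 2*z^2 - 1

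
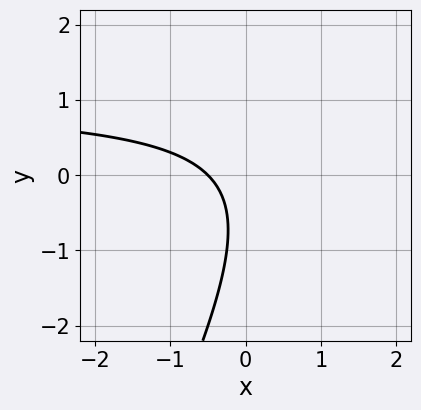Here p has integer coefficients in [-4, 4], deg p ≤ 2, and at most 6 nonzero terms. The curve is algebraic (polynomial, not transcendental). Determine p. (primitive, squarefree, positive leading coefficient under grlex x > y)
(a) The degree is 2 — a generic line meets the curve in up to 2 points.
(b) Reading off the gridlines: the curve avoids every integer y-axis point in the box.
(c) The integer polynomial consistent with all of this is the stated p.

2*x*y - y^2 - 2*x - y - 1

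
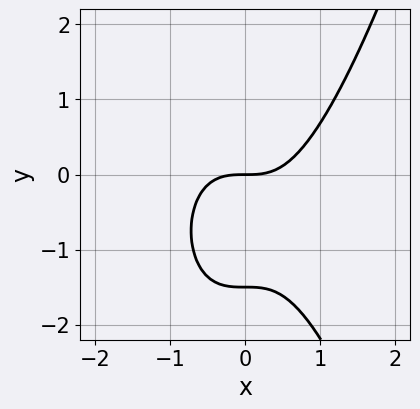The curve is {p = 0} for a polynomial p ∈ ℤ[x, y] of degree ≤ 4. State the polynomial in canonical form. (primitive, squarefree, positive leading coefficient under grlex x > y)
3*x^3 - 2*y^2 - 3*y

(a) Degree: no degree-2 curve has this shape, so deg p = 3.
(b) Observable constraints: it crosses the x-axis at the gridline x = 0; one y-axis crossing is at y = 0.
(c) Solving for integer coefficients yields p as stated.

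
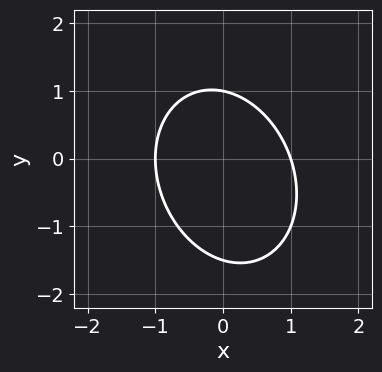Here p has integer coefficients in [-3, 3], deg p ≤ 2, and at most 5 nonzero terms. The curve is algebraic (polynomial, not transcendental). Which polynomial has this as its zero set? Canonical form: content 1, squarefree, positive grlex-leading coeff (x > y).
3*x^2 + x*y + 2*y^2 + y - 3

First, the degree is 2 — the shape is more complex than any degree-1 curve.
Next, checking where it meets the axes: one y-axis crossing is at y = 1; the x-axis gridline crossings are at x ∈ {-1, 1}.
Finally, assembling these constraints gives the stated polynomial.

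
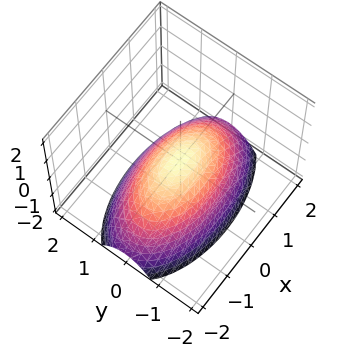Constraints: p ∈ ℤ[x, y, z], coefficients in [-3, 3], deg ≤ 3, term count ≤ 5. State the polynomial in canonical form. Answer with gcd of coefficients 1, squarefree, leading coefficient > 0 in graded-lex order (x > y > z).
x^2 + 3*y^2 + 3*z

1. The degree is 2 — a paraboloid; a quadric.
2. Symmetries: mirror symmetry y ↦ −y ⇒ only even powers of y; it's symmetric under x → −x, forcing even powers of x.
3. Observable constraints: it meets the z-axis at z = 0 (among the integer gridlines); it crosses the y-axis at the gridline y = 0; it meets the x-axis at x = 0 (among the integer gridlines).
4. Matching integer coefficients to the picture gives p.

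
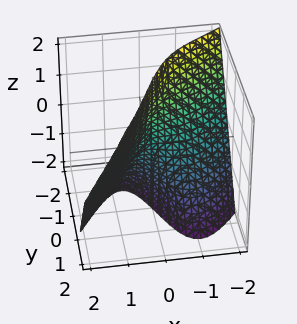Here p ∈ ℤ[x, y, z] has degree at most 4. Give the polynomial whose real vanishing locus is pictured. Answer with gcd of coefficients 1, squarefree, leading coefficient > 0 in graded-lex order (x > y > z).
x^3 - x^2*y + x^2 + 2*x*z - 2*y

(a) The degree is 3 — a generic line meets the surface in up to 3 points.
(b) From the visible intercepts: among the integer gridlines, it crosses the x-axis at x ∈ {-1, 0}; the visible z-axis segment lies entirely on the surface.
(c) Putting this together gives p.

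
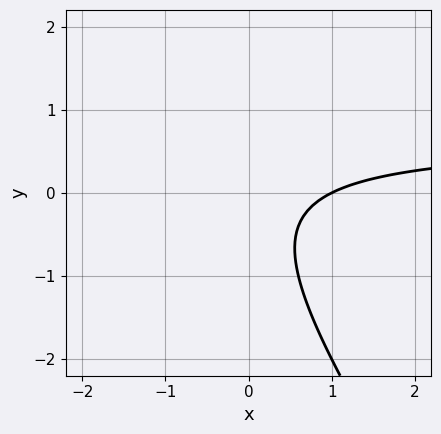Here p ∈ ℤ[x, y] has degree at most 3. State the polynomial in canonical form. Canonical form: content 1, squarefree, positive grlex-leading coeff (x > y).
3*x*y + 2*y^2 - 2*x + y + 2

deg p = 2. A generic line meets the curve in up to 2 points.
Against the integer gridlines: one x-axis crossing is at x = 1; it misses every integer gridline on the y-axis.
Fitting integer coefficients to these (and the overall shape) gives p.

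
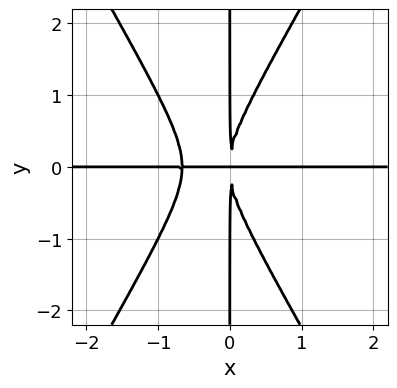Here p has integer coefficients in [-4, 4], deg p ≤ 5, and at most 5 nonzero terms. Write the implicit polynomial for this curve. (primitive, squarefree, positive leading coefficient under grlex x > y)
3*x^3*y - x*y^3 + 2*x^2*y

First, deg p = 4. The shape is more complex than any degree-3 curve.
Then, from the visible intercepts: the visible x-axis segment lies entirely on the curve; the visible y-axis segment lies entirely on the curve.
Finally, the integer polynomial consistent with all of this is the stated p.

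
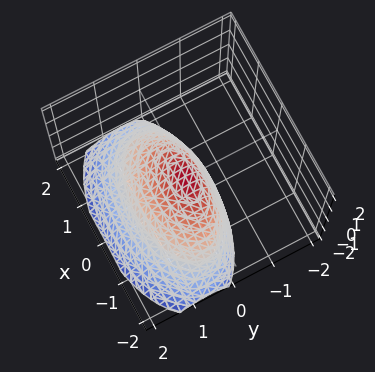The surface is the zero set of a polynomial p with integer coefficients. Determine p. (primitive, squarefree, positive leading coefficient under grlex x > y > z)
(a) The degree is 2 — a generic line meets the surface in up to 2 points.
(b) Reading off the gridlines: it meets the y-axis at y = 0 (among the integer gridlines); it crosses the z-axis at the gridline z = 0; it crosses the x-axis at the gridline x = 0.
(c) Solving for integer coefficients yields p as stated.

x^2 + 3*y^2 + 2*y*z + 2*z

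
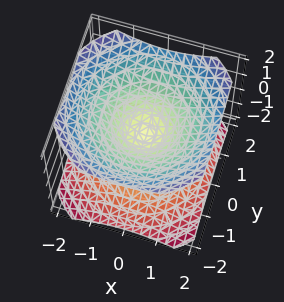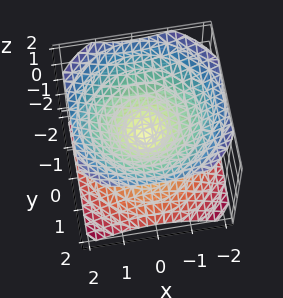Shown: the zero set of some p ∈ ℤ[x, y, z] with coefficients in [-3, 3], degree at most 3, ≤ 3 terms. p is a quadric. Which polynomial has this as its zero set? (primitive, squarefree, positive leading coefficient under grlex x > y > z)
2*x^2 + 2*y^2 - 3*z^2

1. I count 2 distinct pieces. They look like related sheets of one shape, so recover p as a whole.
2. deg p = 2. A double cone through the origin; a quadric.
3. Symmetries: rotational symmetry about the z-axis ⇒ p depends on x, y only through x² + y²; the z ↦ −z reflection is a symmetry, so z appears only in even powers.
4. Against the integer gridlines: a circular section at z = 1 has radius between 1 and 2; it crosses the y-axis at the gridline y = 0; it meets the z-axis at z = 0 (among the integer gridlines).
5. Solving for integer coefficients yields p as stated.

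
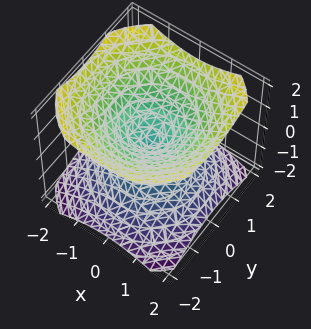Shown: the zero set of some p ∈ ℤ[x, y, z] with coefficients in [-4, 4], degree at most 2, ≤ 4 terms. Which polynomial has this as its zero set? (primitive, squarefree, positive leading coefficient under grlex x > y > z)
2*x^2 + 2*y^2 - 3*z^2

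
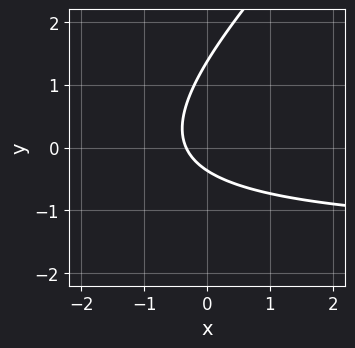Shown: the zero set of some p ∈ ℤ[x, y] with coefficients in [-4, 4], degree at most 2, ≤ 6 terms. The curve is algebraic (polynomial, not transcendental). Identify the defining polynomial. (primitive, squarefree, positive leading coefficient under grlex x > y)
First, the degree is 2 — a generic line meets the curve in up to 2 points.
Finally, matching integer coefficients to the picture gives p.

2*x*y - 2*y^2 + 3*x + 2*y + 1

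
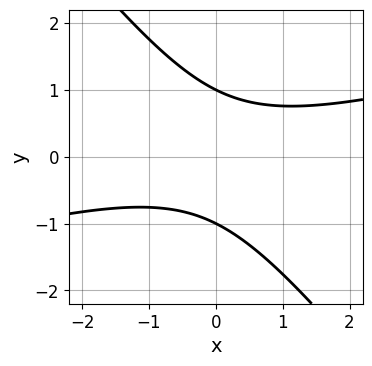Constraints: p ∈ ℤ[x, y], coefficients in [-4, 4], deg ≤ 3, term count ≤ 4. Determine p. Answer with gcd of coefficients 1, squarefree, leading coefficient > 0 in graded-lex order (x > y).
x^2 - 3*x*y - 3*y^2 + 3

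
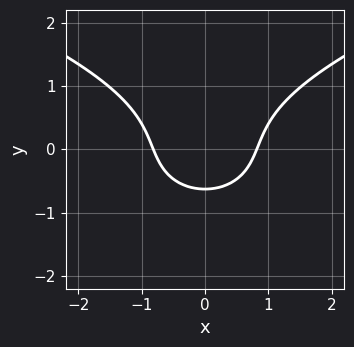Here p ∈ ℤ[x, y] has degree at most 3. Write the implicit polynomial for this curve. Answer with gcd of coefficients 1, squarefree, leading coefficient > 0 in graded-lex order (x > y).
3*y^3 - 3*x^2 + 2*y + 2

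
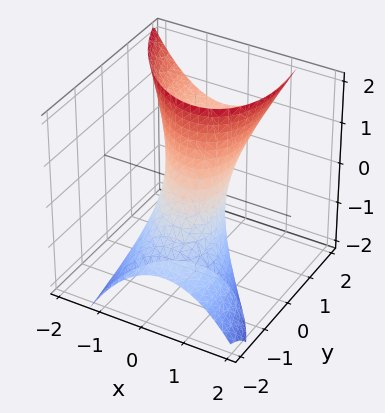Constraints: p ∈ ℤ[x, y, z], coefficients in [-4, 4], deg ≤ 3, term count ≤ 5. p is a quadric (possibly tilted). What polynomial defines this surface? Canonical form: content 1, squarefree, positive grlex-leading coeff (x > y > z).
The degree is 2 — the shape is more complex than any degree-1 surface.
Against the integer gridlines: among the integer gridlines, it crosses the y-axis at y ∈ {-1, 1}; no z-intercept at any integer in the box.
Putting this together gives p.

2*x^2 + x*y + y^2 - 2*y*z - 1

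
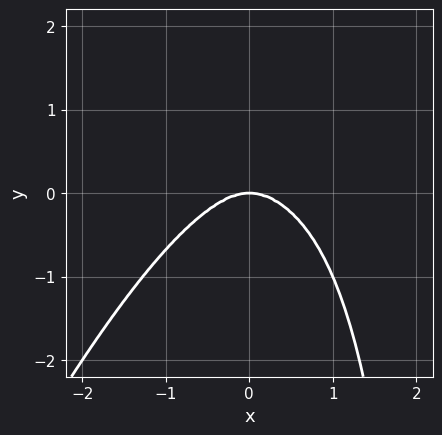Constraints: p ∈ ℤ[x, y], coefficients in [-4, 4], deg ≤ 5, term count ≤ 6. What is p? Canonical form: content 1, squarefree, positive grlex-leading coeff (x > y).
First, degree: the shape is more complex than any degree-3 curve, so deg p = 4.
Next, from the visible intercepts: it crosses the x-axis at the gridline x = 0; it crosses the y-axis at the gridline y = 0.
Finally, putting this together gives p.

x^4 + 2*x^2*y^2 - x*y^3 + x^2*y + 3*y^3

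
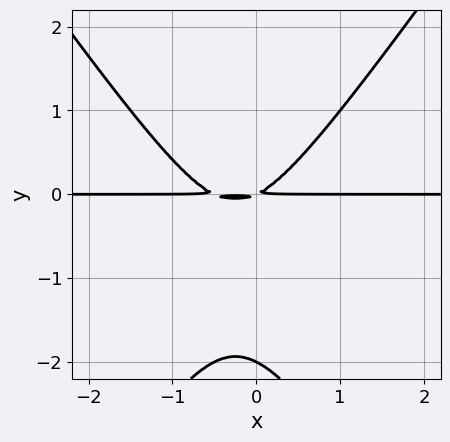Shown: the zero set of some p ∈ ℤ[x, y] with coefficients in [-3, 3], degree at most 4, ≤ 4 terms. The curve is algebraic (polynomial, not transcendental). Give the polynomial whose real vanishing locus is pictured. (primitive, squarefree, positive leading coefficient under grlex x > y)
First, deg p = 3. The shape is more complex than any degree-2 curve.
Then, reading off the gridlines: the visible x-axis segment lies entirely on the curve; it meets the y-axis at y = -2 (among the integer gridlines).
Finally, assembling these constraints gives the stated polynomial.

2*x^2*y - y^3 + x*y - 2*y^2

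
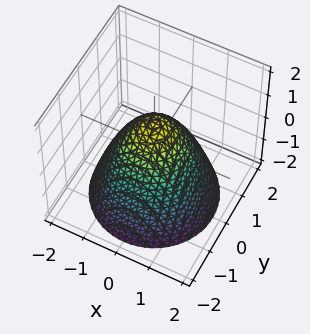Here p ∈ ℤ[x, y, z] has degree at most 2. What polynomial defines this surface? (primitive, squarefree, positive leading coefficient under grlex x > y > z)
x^2 + y^2 + z - 1

(a) Degree: no degree-1 surface has this shape, so deg p = 2.
(b) Symmetries: the z-axis is an axis of rotation, so x and y enter only as x² + y².
(c) Reading off the gridlines: among the integer gridlines, it crosses the y-axis at y ∈ {-1, 1}; it meets the z-axis at z = 1 (among the integer gridlines); a circular section at z = -2 has radius between 1 and 2; the x-axis gridline crossings are at x ∈ {-1, 1}.
(d) Matching integer coefficients to the picture gives p.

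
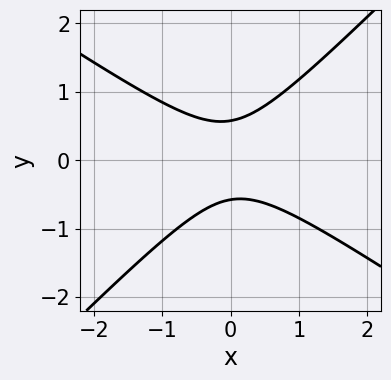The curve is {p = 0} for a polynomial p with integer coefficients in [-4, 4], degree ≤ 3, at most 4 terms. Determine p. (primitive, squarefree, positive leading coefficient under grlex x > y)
2*x^2 + x*y - 3*y^2 + 1

(a) deg p = 2. A generic line meets the curve in up to 2 points.
(b) From the axis intercepts and sections: the curve avoids every integer x-axis point in the box.
(c) Assembling these constraints gives the stated polynomial.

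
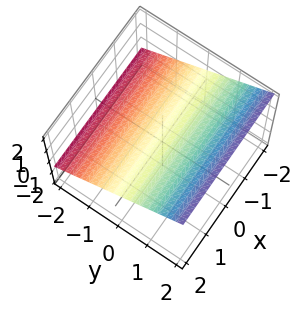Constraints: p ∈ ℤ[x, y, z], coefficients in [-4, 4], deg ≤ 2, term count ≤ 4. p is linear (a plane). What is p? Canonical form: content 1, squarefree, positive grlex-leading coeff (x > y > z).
2*y - 3*z + 2

deg p = 1.
From the visible intercepts: one y-axis crossing is at y = -1; the surface avoids every integer x-axis point in the box.
Together with the visible shape, these determine p as stated.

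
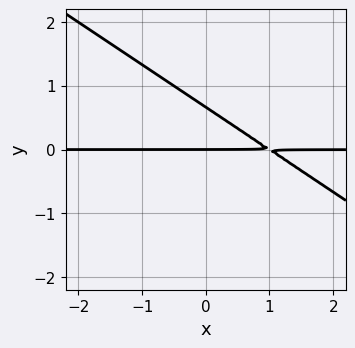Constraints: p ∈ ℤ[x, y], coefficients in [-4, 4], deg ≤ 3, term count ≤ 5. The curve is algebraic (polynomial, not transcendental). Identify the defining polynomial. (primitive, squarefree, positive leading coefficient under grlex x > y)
2*x*y + 3*y^2 - 2*y

First, degree: a generic line meets the curve in up to 2 points, so deg p = 2.
Next, against the integer gridlines: one y-axis crossing is at y = 0; the visible x-axis segment lies entirely on the curve.
Finally, matching integer coefficients to the picture gives p.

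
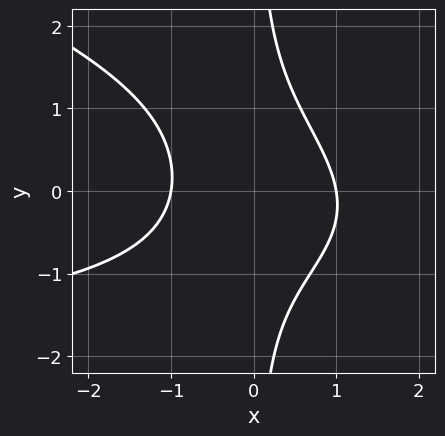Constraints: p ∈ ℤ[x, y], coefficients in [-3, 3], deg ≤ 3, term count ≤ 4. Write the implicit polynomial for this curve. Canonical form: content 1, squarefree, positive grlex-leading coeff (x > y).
(a) Degree: the shape is more complex than any degree-2 curve, so deg p = 3.
(b) Observable constraints: among the integer gridlines, it crosses the x-axis at x ∈ {-1, 1}; the curve avoids every integer y-axis point in the box.
(c) Putting this together gives p.

x^2*y + 3*x*y^2 + 3*x^2 - 3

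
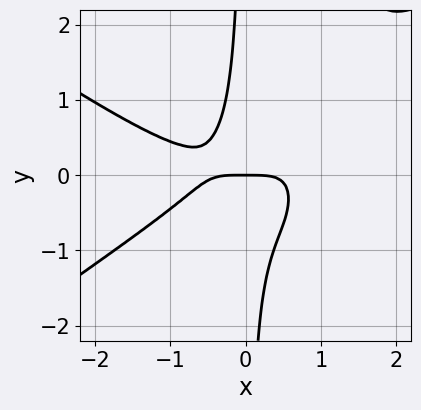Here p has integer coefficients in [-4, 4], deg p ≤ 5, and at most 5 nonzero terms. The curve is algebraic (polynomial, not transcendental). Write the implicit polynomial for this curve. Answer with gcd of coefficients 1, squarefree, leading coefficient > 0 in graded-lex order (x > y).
x^4 - 2*x^2*y^2 - x^2*y + 3*x*y^2 + y

First, degree: a generic line meets the curve in up to 4 points, so deg p = 4.
Then, observable constraints: one y-axis crossing is at y = 0; one x-axis crossing is at x = 0.
Finally, these observations pin down the coefficients.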